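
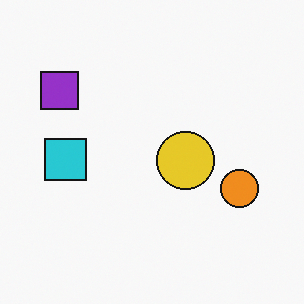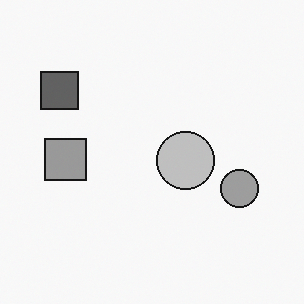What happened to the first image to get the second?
This is the original image converted to grayscale.

All color is removed — every shape is now a shade of grey.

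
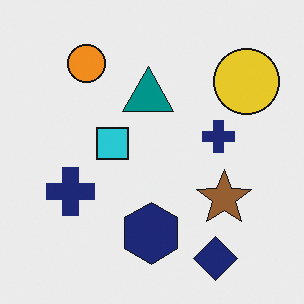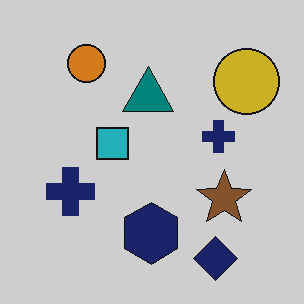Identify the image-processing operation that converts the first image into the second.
It was darkened a little.

Every pixel — background and shapes alike — is uniformly darkened.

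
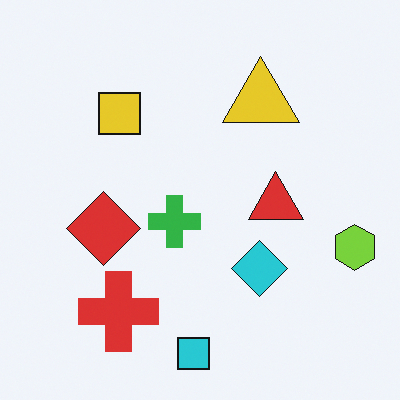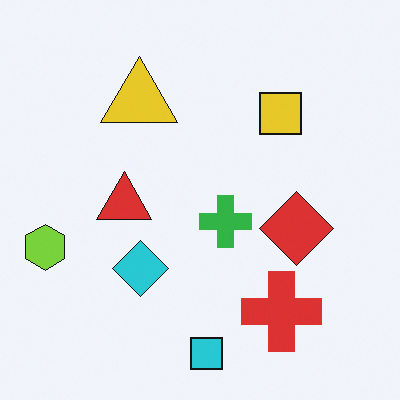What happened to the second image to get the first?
This is the original image flipped horizontally (left ↔ right).

The lime hexagon is in the left of the second image and the right of the first — shapes on opposite sides of the vertical midline have swapped in a mirror flip.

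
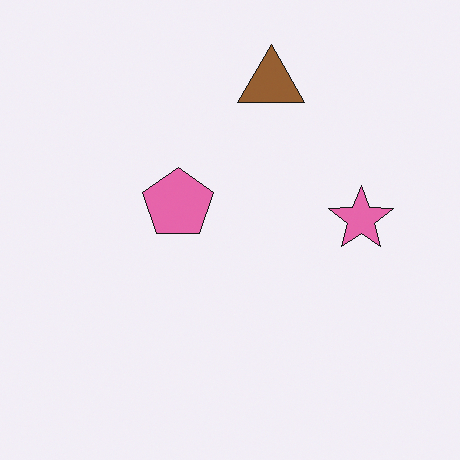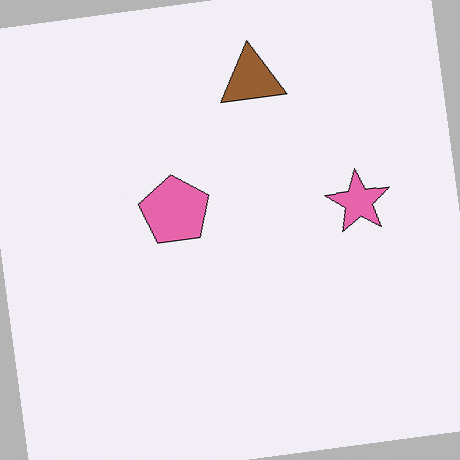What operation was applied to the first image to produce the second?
This is the original image rotated counter-clockwise by a slight angle.

Every shape is tilted by the same angle and the image corners show triangular fill wedges — a whole-image rotation by a non-right angle.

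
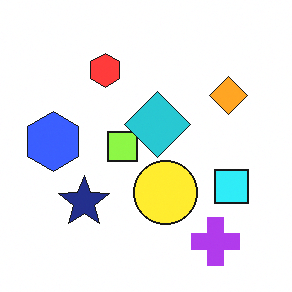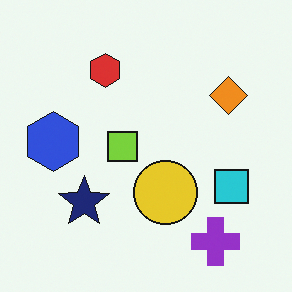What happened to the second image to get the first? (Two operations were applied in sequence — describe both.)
The transformation is: brightened a little, then overlaid with an additional cyan diamond.

Every pixel — background and shapes alike — is uniformly brightened. A cyan diamond appears in the first image that is absent from the second.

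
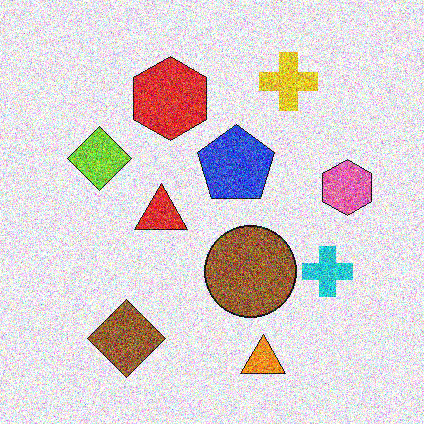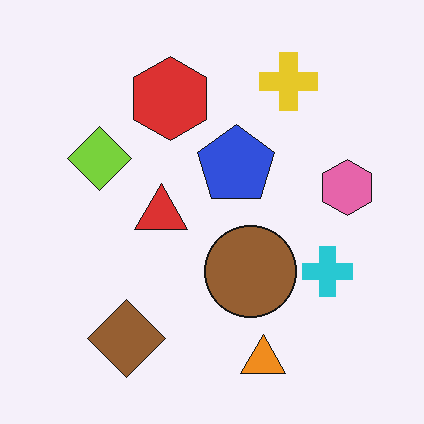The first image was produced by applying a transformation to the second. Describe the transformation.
The first image is the second degraded with strong gaussian noise.

Random speckle covers the whole image, including the flat background.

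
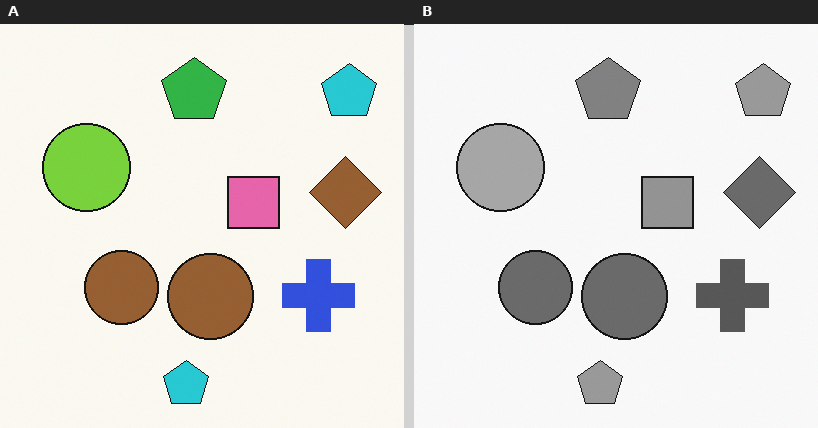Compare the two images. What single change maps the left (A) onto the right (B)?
The transformation is: converted to grayscale.

All color is removed — every shape is now a shade of grey.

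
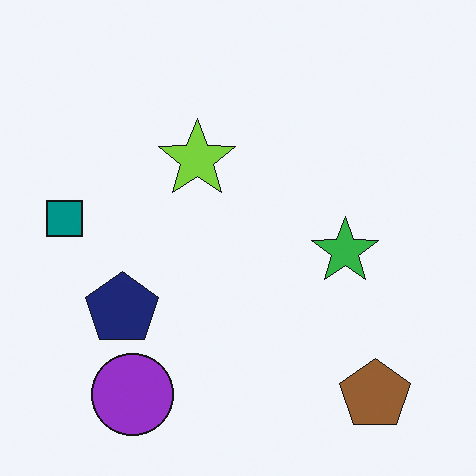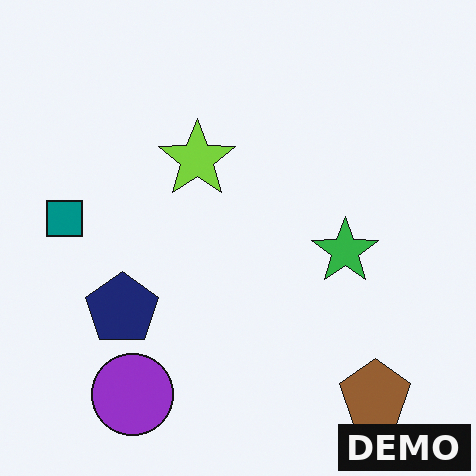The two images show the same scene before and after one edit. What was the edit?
The transformation is: watermarked with the text "DEMO" in the lower-right corner.

A dark label reading "DEMO" appears in the lower-right corner.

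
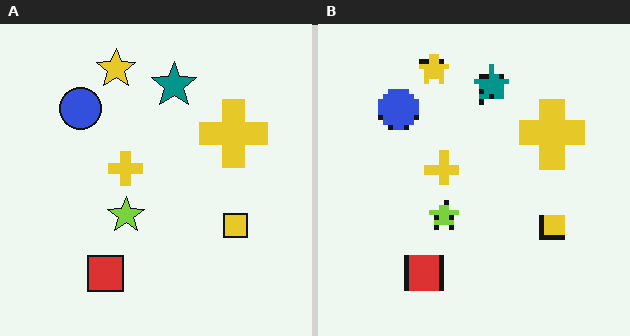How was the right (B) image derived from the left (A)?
The right (B) image is the left (A) mildly pixelated.

Shapes are reduced to large square blocks; fine edges and outlines are lost — a downscale-then-upscale (mosaic) effect.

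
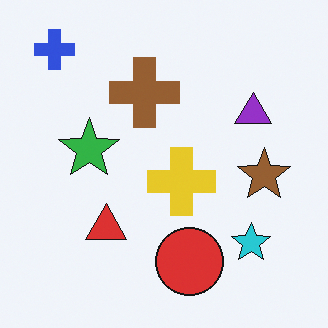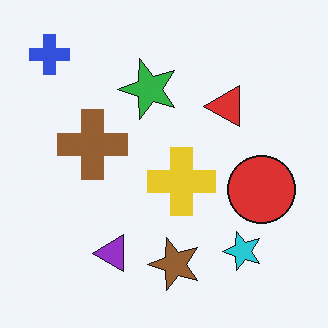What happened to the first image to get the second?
It was transposed (reflected across the top-left ↔ bottom-right diagonal).

Shapes have swapped their row and column positions — what was in the top-right is now in the bottom-left — a diagonal reflection.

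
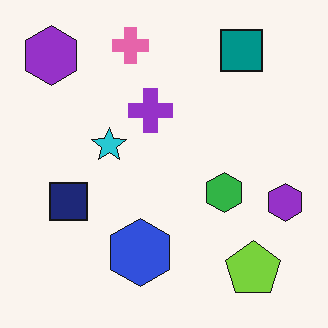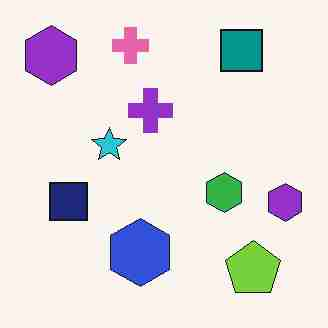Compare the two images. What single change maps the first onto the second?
It was heavily JPEG-compressed with obvious blocking artifacts.

Blocky 8×8 compression artifacts appear around shape edges and the flat background shows ringing — characteristic JPEG degradation.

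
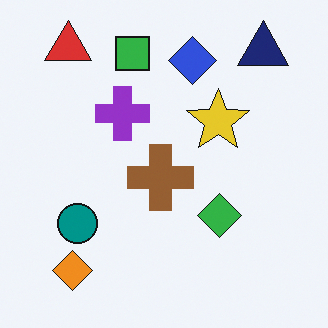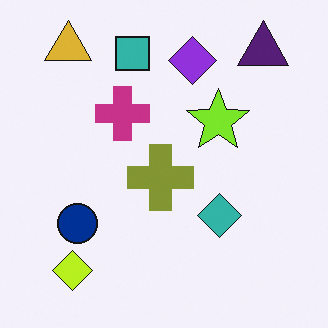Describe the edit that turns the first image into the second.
Hue-shifted by a small amount.

Every shape's color has rotated by the same amount around the hue wheel — a uniform hue shift.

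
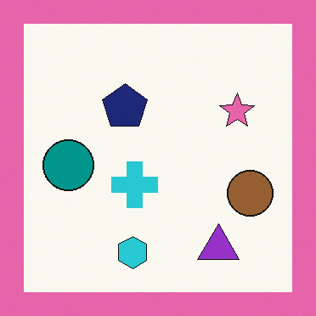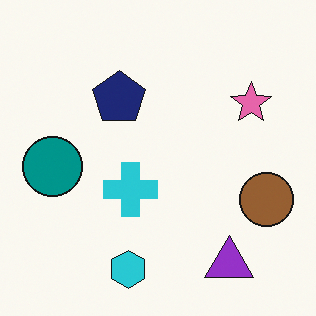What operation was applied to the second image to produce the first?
It was framed with a pink border.

A solid pink frame runs around the edge of the first image, with the content slightly shrunk inside it.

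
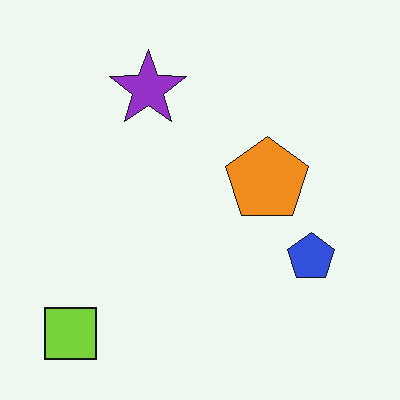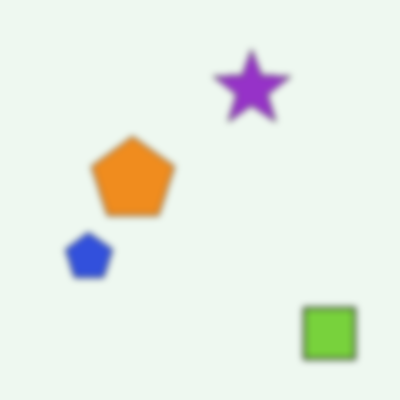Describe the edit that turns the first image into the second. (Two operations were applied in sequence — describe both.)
It was flipped horizontally (left ↔ right), then moderately blurred.

The lime square is in the bottom-left of the first image and the bottom-right of the second — shapes on opposite sides of the vertical midline have swapped in a mirror flip. Shape edges and outlines are uniformly softened across the whole image.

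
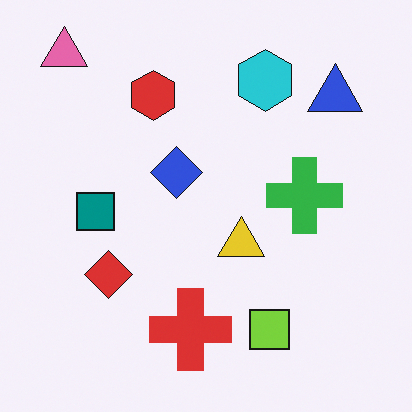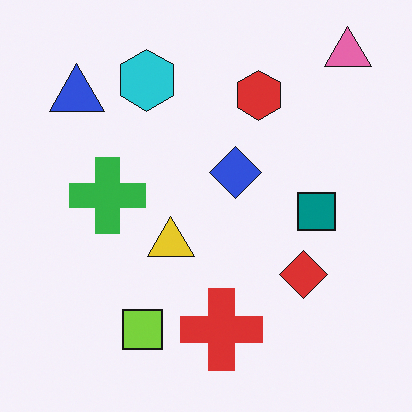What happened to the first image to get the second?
The transformation is: flipped horizontally (left ↔ right).

The pink triangle is in the top-left of the first image and the top-right of the second — shapes on opposite sides of the vertical midline have swapped in a mirror flip.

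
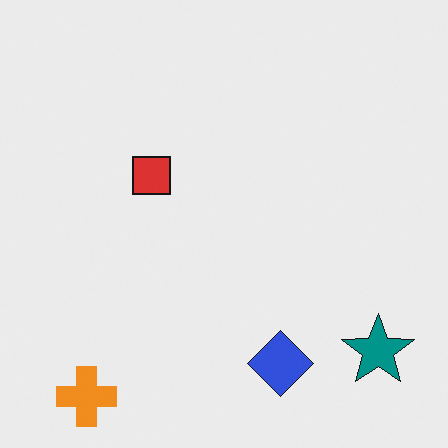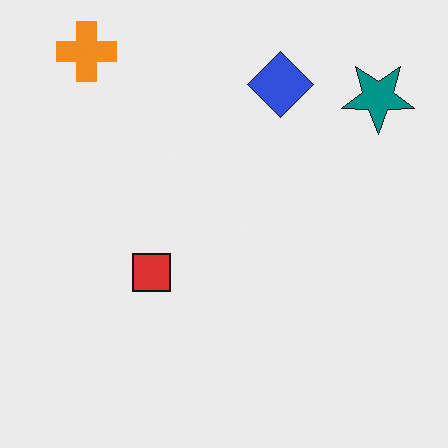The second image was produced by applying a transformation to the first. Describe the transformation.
Flipped vertically (top ↔ bottom).

The orange cross is in the bottom-left of the first image and the top-left of the second — shapes on opposite sides of the horizontal midline have swapped in a mirror flip.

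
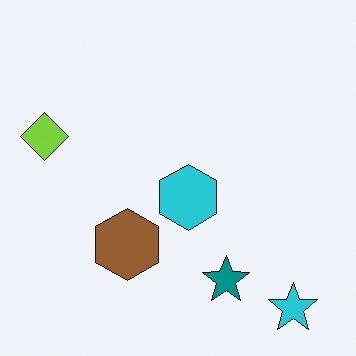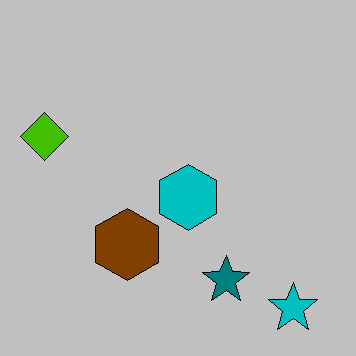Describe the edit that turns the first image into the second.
This is the original image heavily posterized to just a handful of flat colors.

Each flat color has snapped to a coarser quantized level — most visibly, the near-white background has dropped to a flat grey.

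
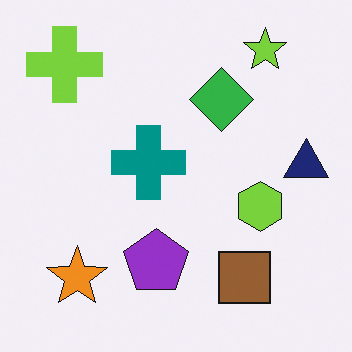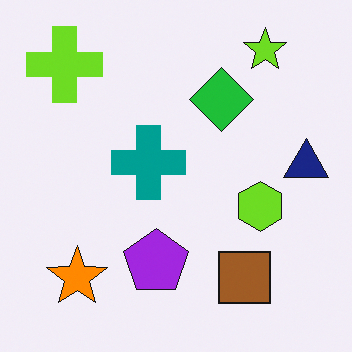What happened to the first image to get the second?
The image was slightly oversaturated.

All colors are more vivid — a global saturation change.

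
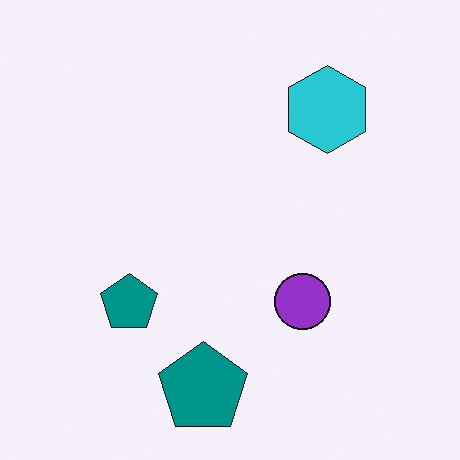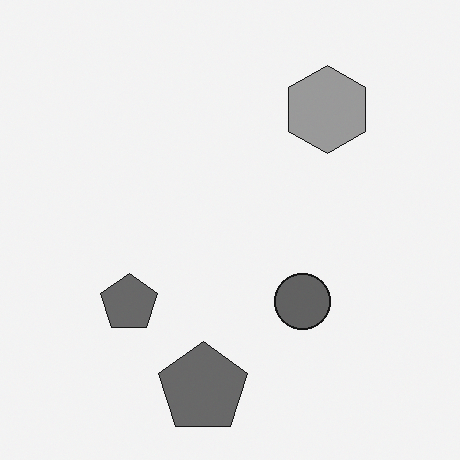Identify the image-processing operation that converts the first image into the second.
It was converted to grayscale.

All color is removed — every shape is now a shade of grey.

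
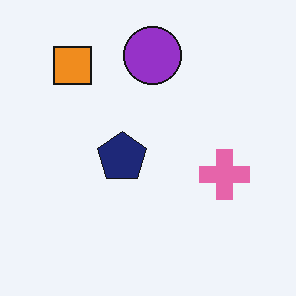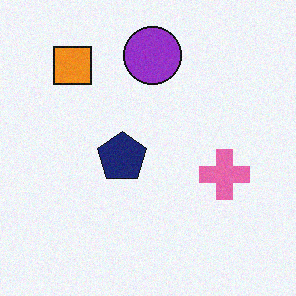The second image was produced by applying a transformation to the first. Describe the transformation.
The image was degraded with a light layer of grain.

Random speckle covers the whole image, including the flat background.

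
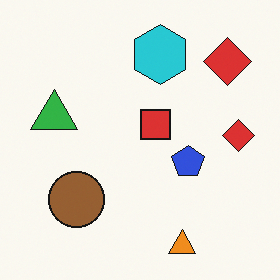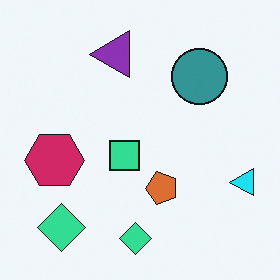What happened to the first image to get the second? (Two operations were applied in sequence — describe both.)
Transposed (reflected across the top-left ↔ bottom-right diagonal), then hue-shifted through roughly a third of the color wheel.

Shapes have swapped their row and column positions — what was in the top-right is now in the bottom-left — a diagonal reflection. Every shape's color has rotated by the same amount around the hue wheel — a uniform hue shift.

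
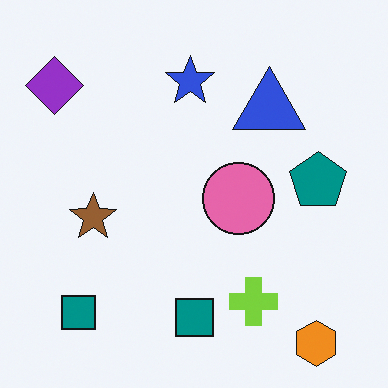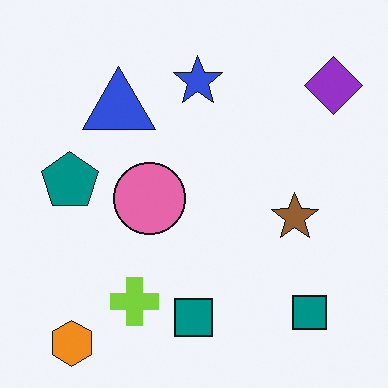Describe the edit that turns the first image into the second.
The second image is the first flipped horizontally (left ↔ right).

The purple diamond is in the top-left of the first image and the top-right of the second — shapes on opposite sides of the vertical midline have swapped in a mirror flip.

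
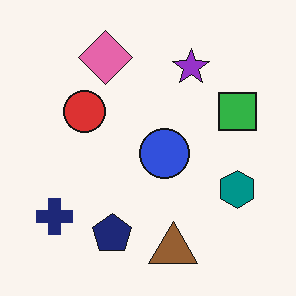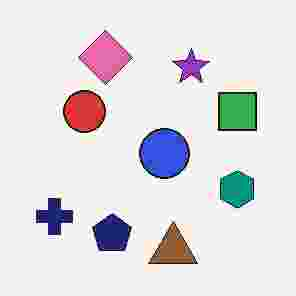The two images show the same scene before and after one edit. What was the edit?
The transformation is: heavily JPEG-compressed with obvious blocking artifacts.

Blocky 8×8 compression artifacts appear around shape edges and the flat background shows ringing — characteristic JPEG degradation.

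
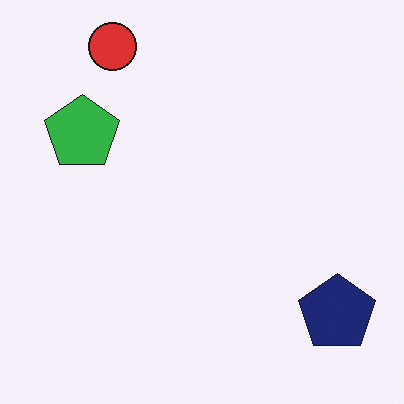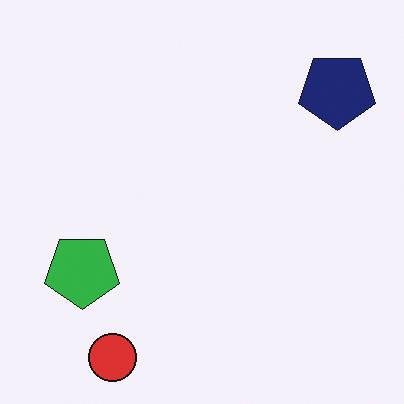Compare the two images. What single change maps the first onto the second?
This is the original image flipped vertically (top ↔ bottom).

The red circle is in the top-left of the first image and the bottom-left of the second — shapes on opposite sides of the horizontal midline have swapped in a mirror flip.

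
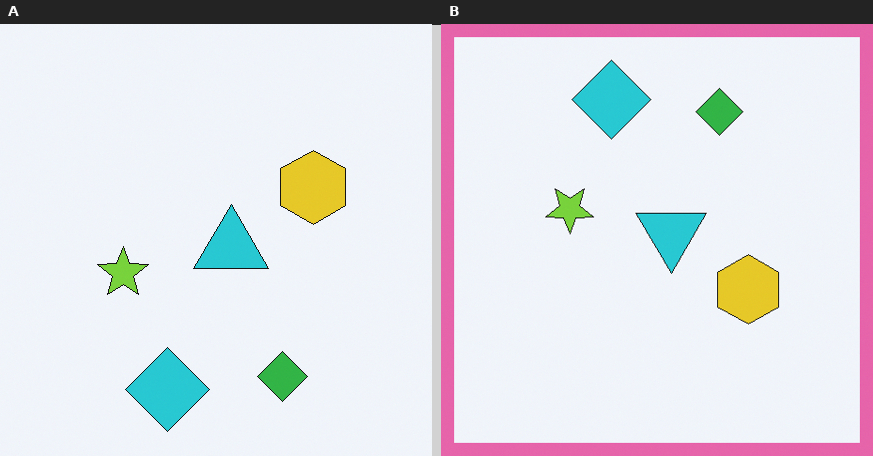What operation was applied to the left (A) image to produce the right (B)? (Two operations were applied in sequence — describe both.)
Flipped vertically (top ↔ bottom), then framed with a pink border.

The cyan diamond is in the bottom of the left (A) image and the top of the right (B) — shapes on opposite sides of the horizontal midline have swapped in a mirror flip. A solid pink frame runs around the edge of the right (B) image, with the content slightly shrunk inside it.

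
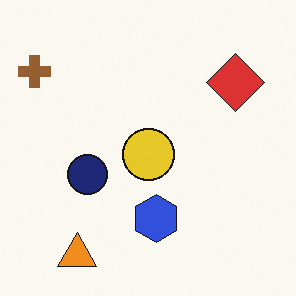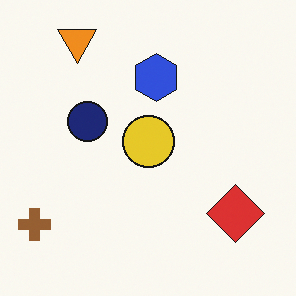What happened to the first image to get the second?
This is the original image flipped vertically (top ↔ bottom).

The orange triangle is in the bottom-left of the first image and the top-left of the second — shapes on opposite sides of the horizontal midline have swapped in a mirror flip.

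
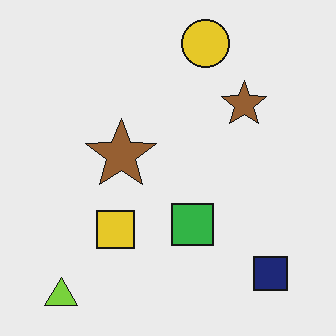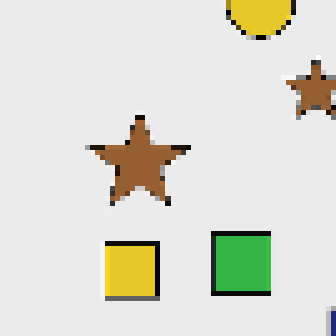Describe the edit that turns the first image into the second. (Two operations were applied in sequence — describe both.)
It was cropped to a modestly smaller region and rescaled, then lightly pixelated (a mild mosaic effect).

The visible shapes are larger and the field of view is narrower; shapes near the original edges may be partly or wholly outside the frame — a crop-and-rescale. Shapes are reduced to large square blocks; fine edges and outlines are lost — a downscale-then-upscale (mosaic) effect.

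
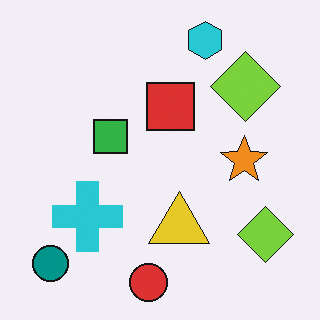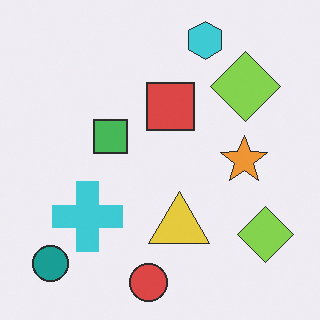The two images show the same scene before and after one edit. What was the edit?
The image was given slightly reduced contrast.

Tones are pushed toward mid-grey across the whole image — a global contrast change.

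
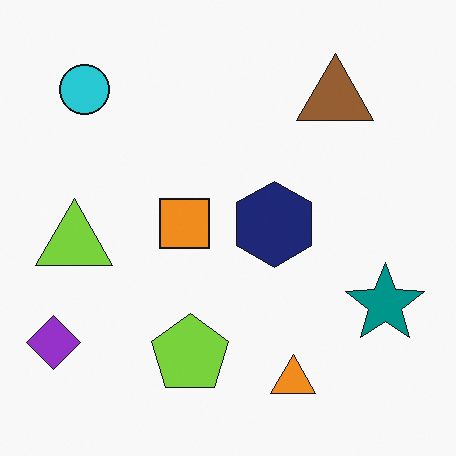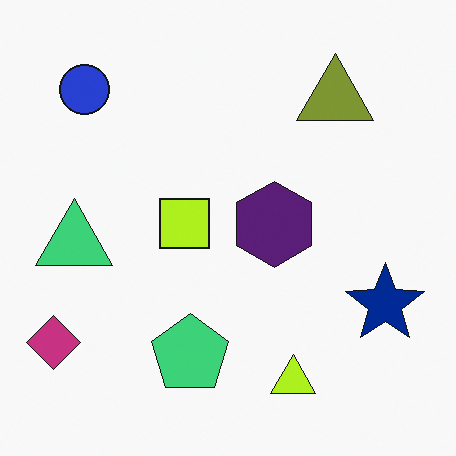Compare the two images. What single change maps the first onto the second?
It was hue-shifted by a small amount.

Every shape's color has rotated by the same amount around the hue wheel — a uniform hue shift.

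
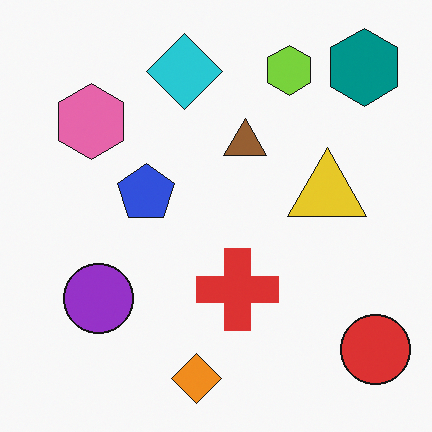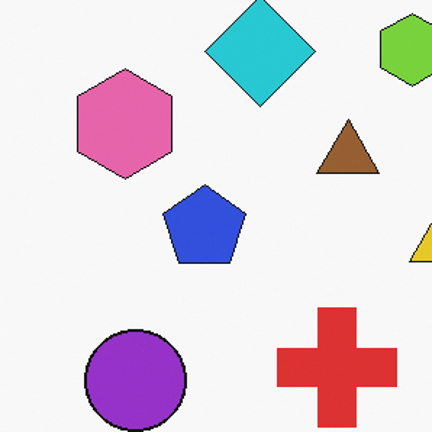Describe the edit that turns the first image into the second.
The image was cropped to a modestly smaller region and rescaled.

The visible shapes are larger and the field of view is narrower; shapes near the original edges may be partly or wholly outside the frame — a crop-and-rescale.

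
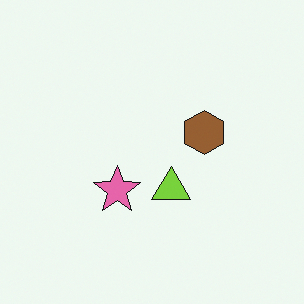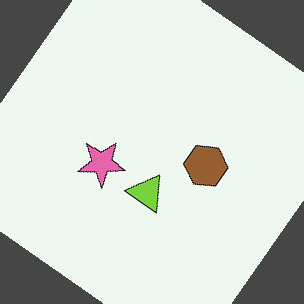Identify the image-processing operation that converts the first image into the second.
This is the original image rotated clockwise by a large amount — several tens of degrees.

Every shape is tilted by the same angle and the image corners show triangular fill wedges — a whole-image rotation by a non-right angle.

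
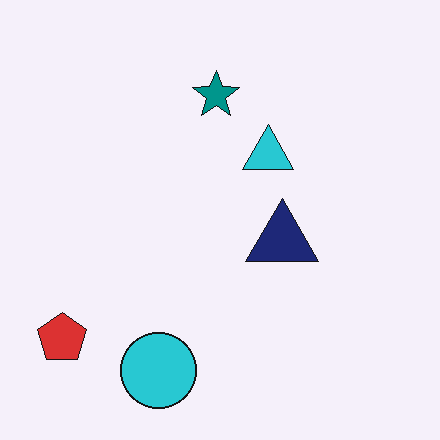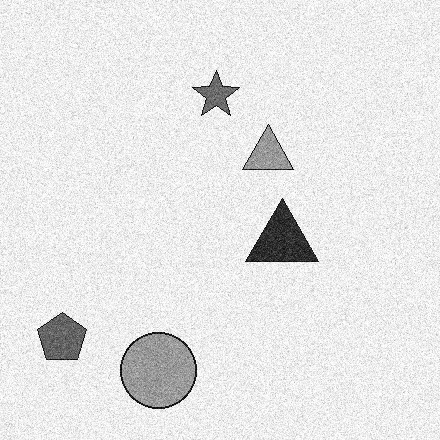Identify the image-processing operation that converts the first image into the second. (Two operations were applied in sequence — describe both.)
Degraded with visible gaussian noise, then converted to grayscale.

Random speckle covers the whole image, including the flat background. All color is removed — every shape is now a shade of grey.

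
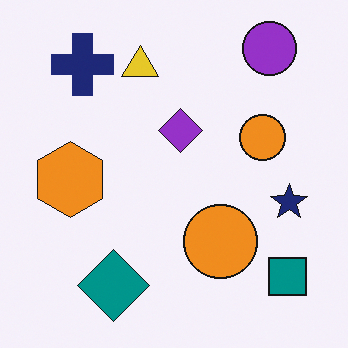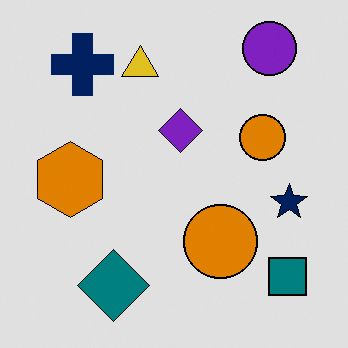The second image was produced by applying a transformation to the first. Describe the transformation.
The image was posterized to a reduced palette.

Each flat color has snapped to a coarser quantized level — most visibly, the near-white background has dropped to a flat grey.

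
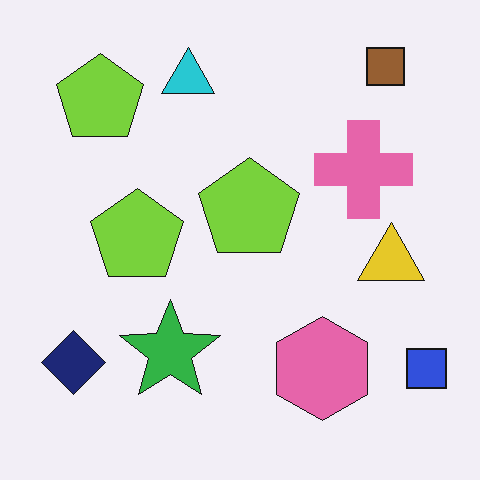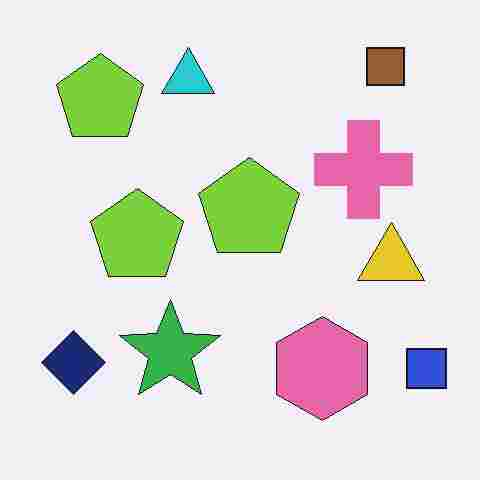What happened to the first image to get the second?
This is the original image heavily JPEG-compressed with obvious blocking artifacts.

Blocky 8×8 compression artifacts appear around shape edges and the flat background shows ringing — characteristic JPEG degradation.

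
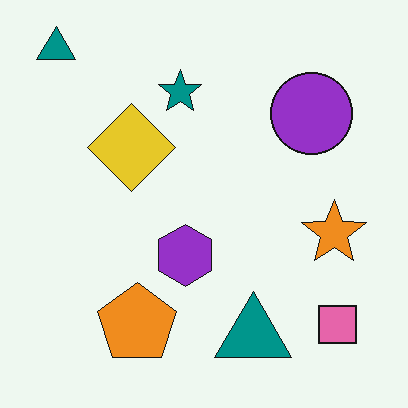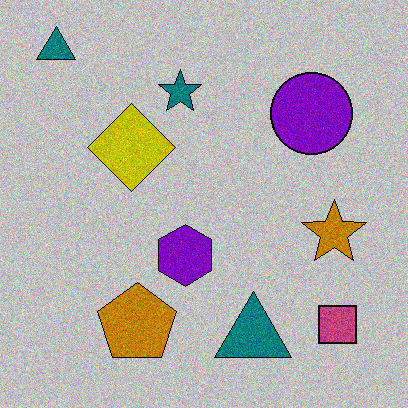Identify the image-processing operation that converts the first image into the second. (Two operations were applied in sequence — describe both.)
This is the original image heavily posterized to just a handful of flat colors, then degraded with moderate additive noise.

Each flat color has snapped to a coarser quantized level — most visibly, the near-white background has dropped to a flat grey. Random speckle covers the whole image, including the flat background.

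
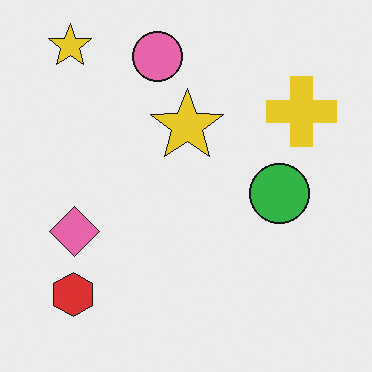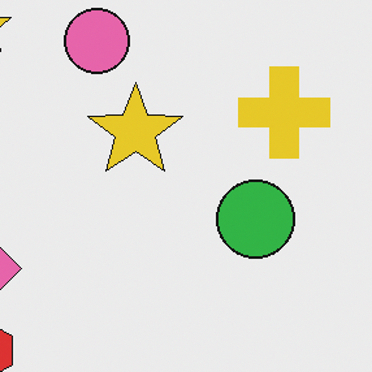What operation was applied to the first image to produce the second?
The transformation is: cropped slightly and scaled back up.

The visible shapes are larger and the field of view is narrower; shapes near the original edges may be partly or wholly outside the frame — a crop-and-rescale.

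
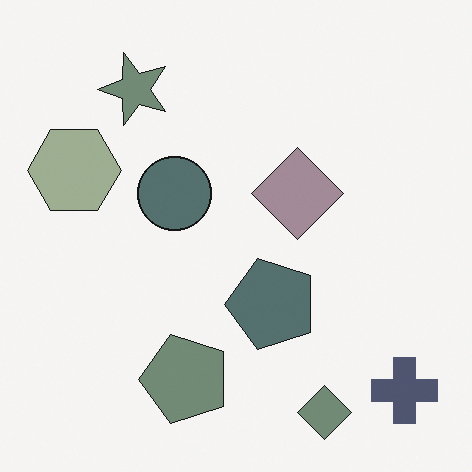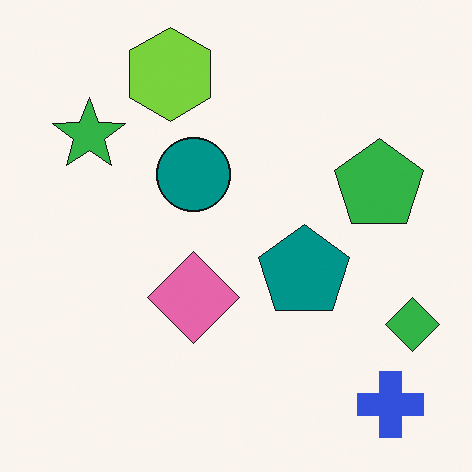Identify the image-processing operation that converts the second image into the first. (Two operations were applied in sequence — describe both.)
It was transposed (reflected across the top-left ↔ bottom-right diagonal), then heavily desaturated.

Shapes have swapped their row and column positions — what was in the top-right is now in the bottom-left — a diagonal reflection. All colors are more muted and greyish — a global saturation change.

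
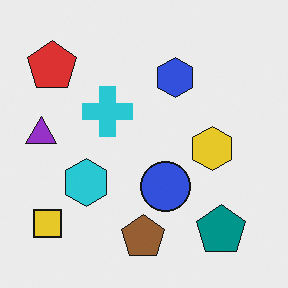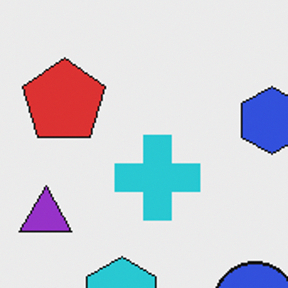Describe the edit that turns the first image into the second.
The image was cropped tightly and scaled back up.

The visible shapes are larger and the field of view is narrower; shapes near the original edges may be partly or wholly outside the frame — a crop-and-rescale.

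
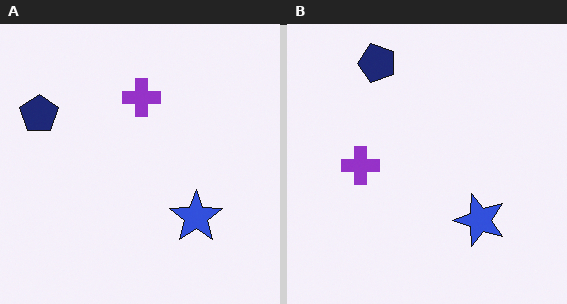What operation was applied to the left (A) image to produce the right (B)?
Transposed (reflected across the top-left ↔ bottom-right diagonal).

Shapes have swapped their row and column positions — what was in the top-right is now in the bottom-left — a diagonal reflection.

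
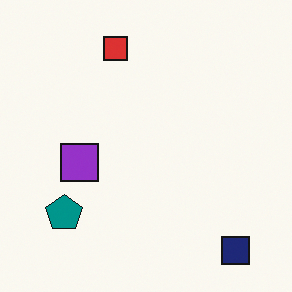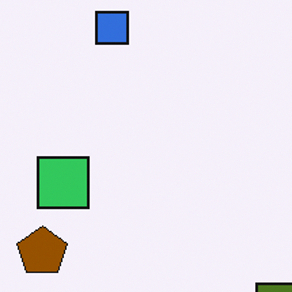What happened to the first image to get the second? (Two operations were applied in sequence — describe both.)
This is the original image hue-shifted by a large amount, then cropped to a modestly smaller region and rescaled.

Every shape's color has rotated by the same amount around the hue wheel — a uniform hue shift. The visible shapes are larger and the field of view is narrower; shapes near the original edges may be partly or wholly outside the frame — a crop-and-rescale.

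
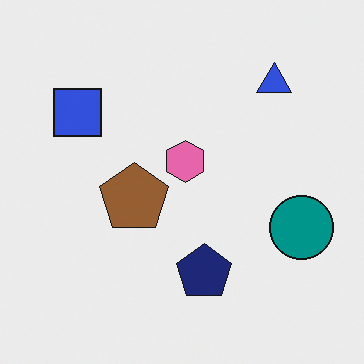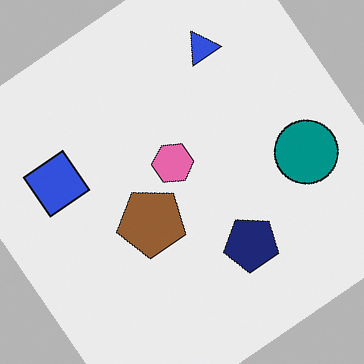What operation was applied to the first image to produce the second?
This is the original image rotated counter-clockwise by a large amount — several tens of degrees.

Every shape is tilted by the same angle and the image corners show triangular fill wedges — a whole-image rotation by a non-right angle.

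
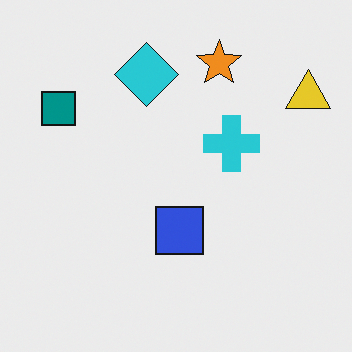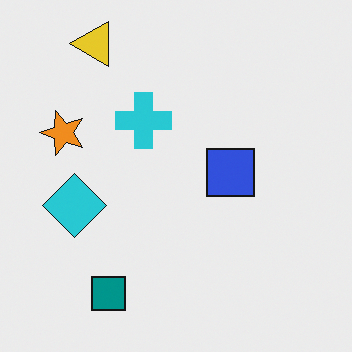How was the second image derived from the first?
The transformation is: rotated 90° counter-clockwise.

The yellow triangle sits in the top-right of the first image and the top-left of the second — consistent with a whole-image 90° counter-clockwise rotation.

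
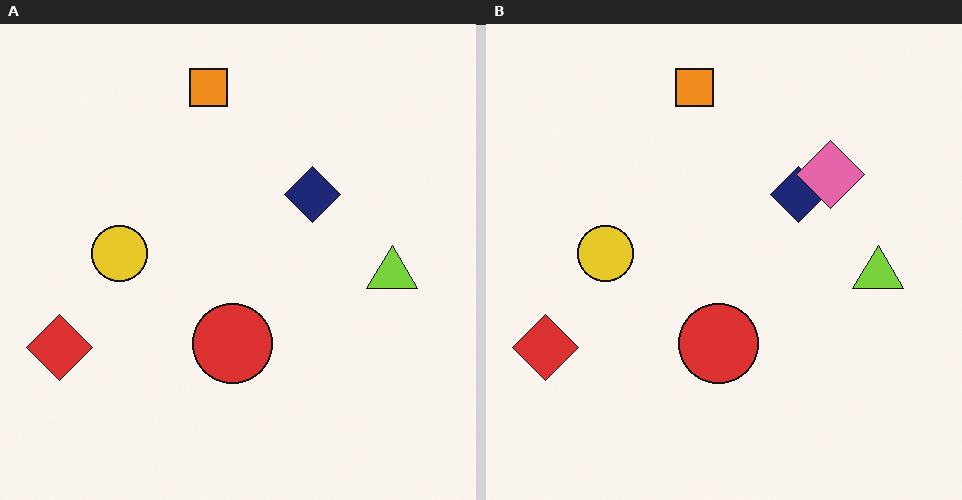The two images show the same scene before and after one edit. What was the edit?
The right (B) image is the left (A) overlaid with an additional pink diamond.

A pink diamond appears in the right (B) image that is absent from the left (A).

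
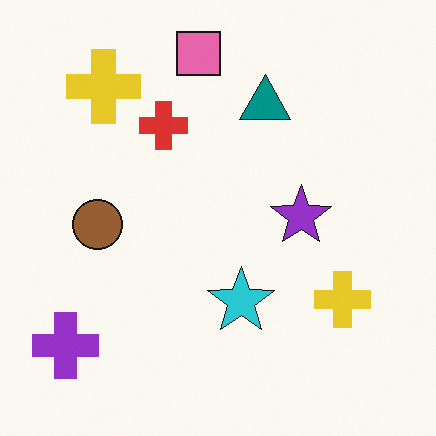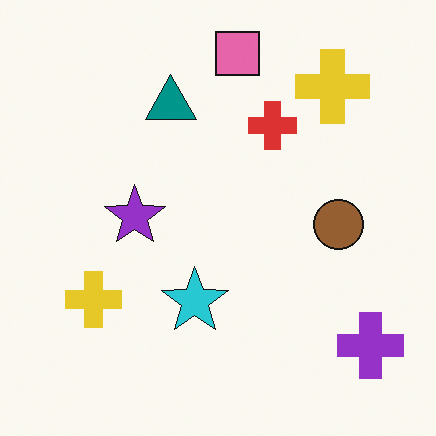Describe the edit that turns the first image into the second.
The transformation is: flipped horizontally (left ↔ right).

The purple cross is in the bottom-left of the first image and the bottom-right of the second — shapes on opposite sides of the vertical midline have swapped in a mirror flip.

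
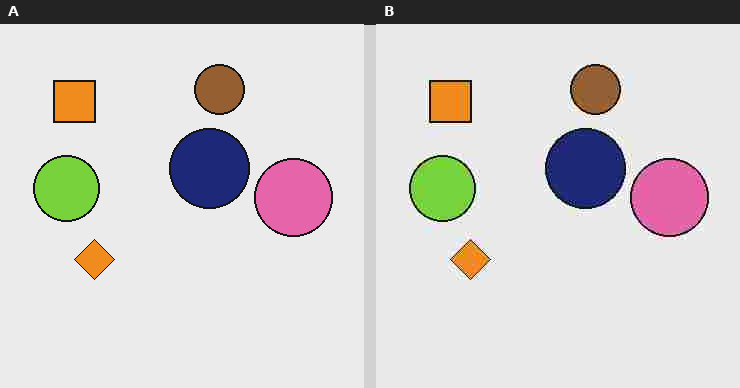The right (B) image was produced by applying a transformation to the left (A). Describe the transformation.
It was heavily JPEG-compressed with obvious blocking artifacts.

Blocky 8×8 compression artifacts appear around shape edges and the flat background shows ringing — characteristic JPEG degradation.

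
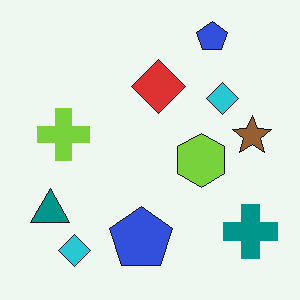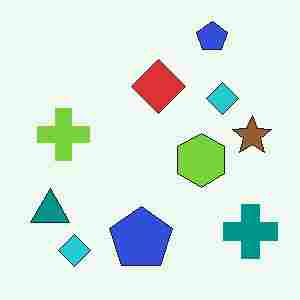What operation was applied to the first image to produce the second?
It was degraded with heavy JPEG compression.

Blocky 8×8 compression artifacts appear around shape edges and the flat background shows ringing — characteristic JPEG degradation.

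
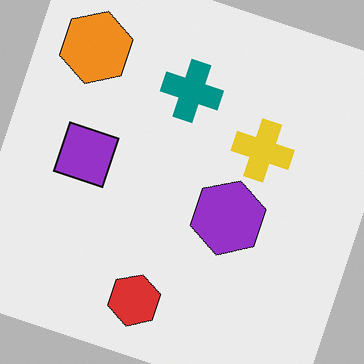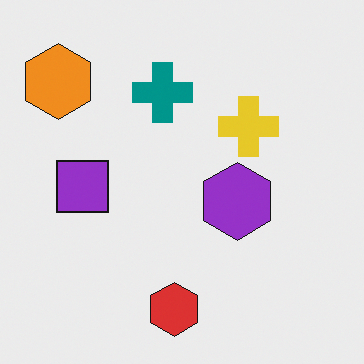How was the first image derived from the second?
The first image is the second rotated clockwise by a clearly visible amount.

Every shape is tilted by the same angle and the image corners show triangular fill wedges — a whole-image rotation by a non-right angle.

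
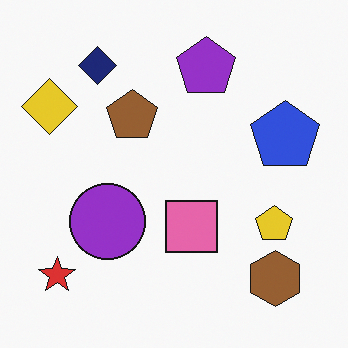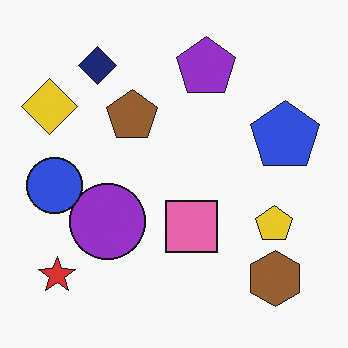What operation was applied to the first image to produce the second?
This is the original image overlaid with an additional blue circle.

A blue circle appears in the second image that is absent from the first.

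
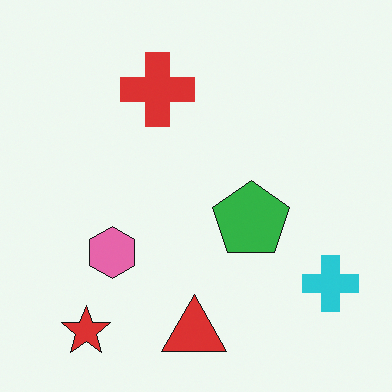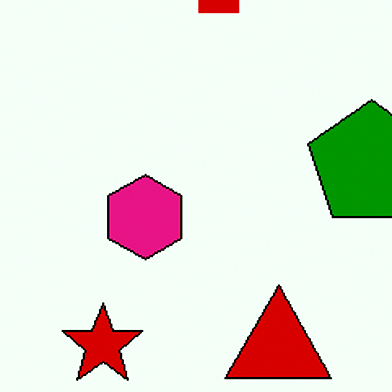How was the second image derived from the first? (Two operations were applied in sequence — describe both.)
The image was cropped tightly and scaled back up, then given much higher contrast.

The visible shapes are larger and the field of view is narrower; shapes near the original edges may be partly or wholly outside the frame — a crop-and-rescale. Tones are pushed away from mid-grey across the whole image — a global contrast change.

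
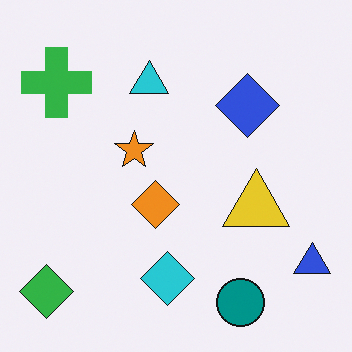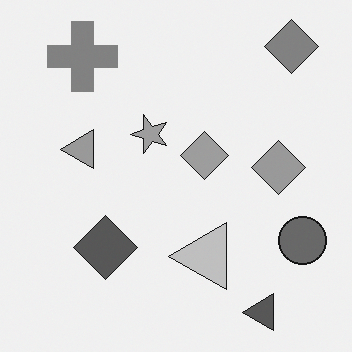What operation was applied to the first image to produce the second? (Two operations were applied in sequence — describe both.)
The transformation is: transposed (reflected across the top-left ↔ bottom-right diagonal), then converted to grayscale.

Shapes have swapped their row and column positions — what was in the top-right is now in the bottom-left — a diagonal reflection. All color is removed — every shape is now a shade of grey.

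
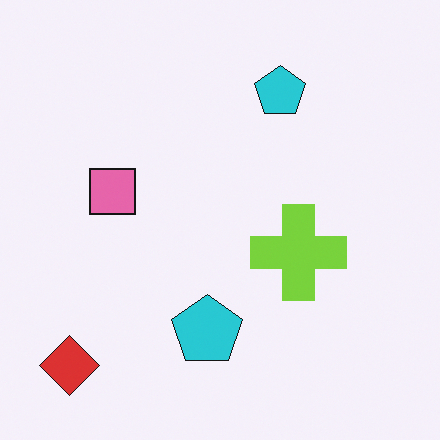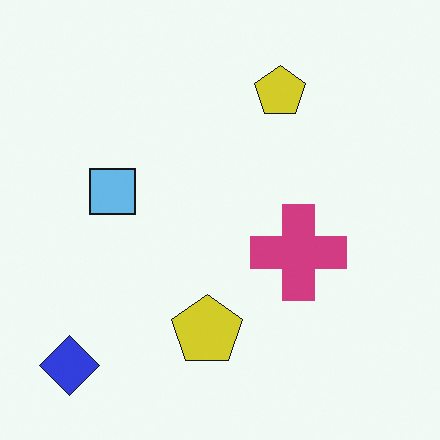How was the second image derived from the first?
It was hue-shifted through roughly half the color wheel.

Every shape's color has rotated by the same amount around the hue wheel — a uniform hue shift.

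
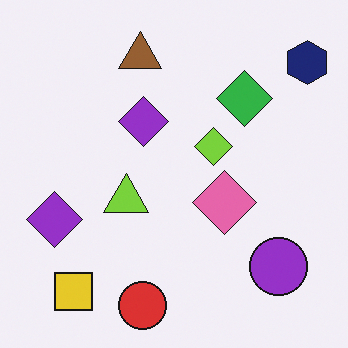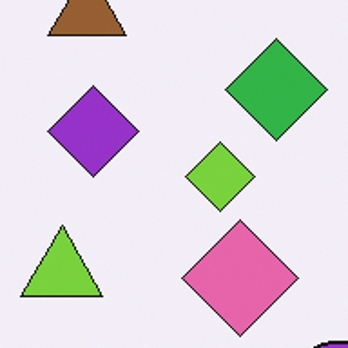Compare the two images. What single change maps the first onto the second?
The second image is the first cropped to a noticeably smaller region and rescaled.

The visible shapes are larger and the field of view is narrower; shapes near the original edges may be partly or wholly outside the frame — a crop-and-rescale.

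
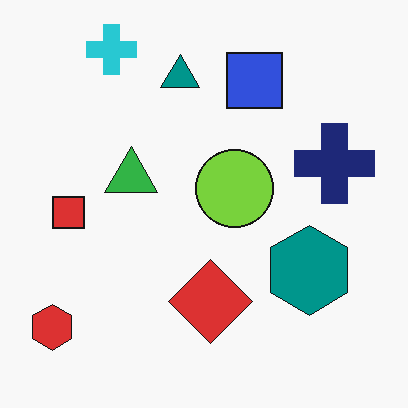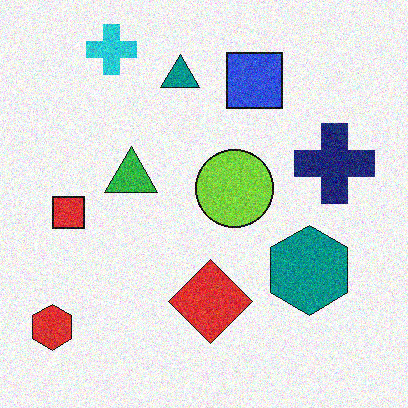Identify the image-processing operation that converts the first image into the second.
Degraded with moderate additive noise.

Random speckle covers the whole image, including the flat background.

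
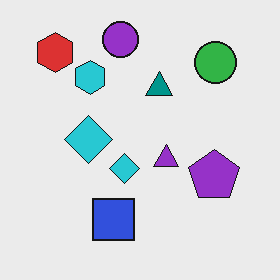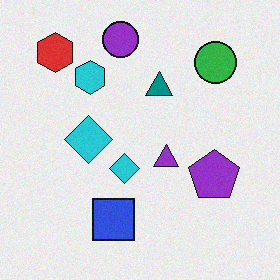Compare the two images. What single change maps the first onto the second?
The image was degraded with subtle gaussian noise.

Random speckle covers the whole image, including the flat background.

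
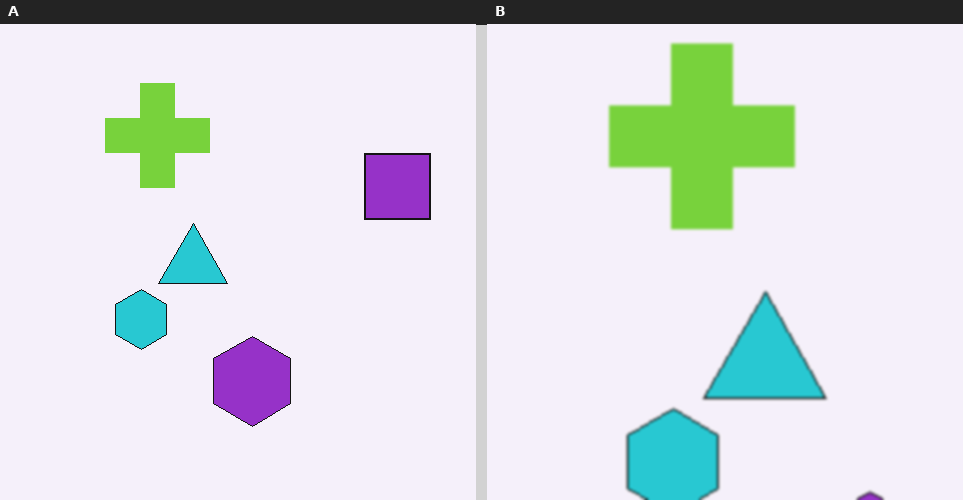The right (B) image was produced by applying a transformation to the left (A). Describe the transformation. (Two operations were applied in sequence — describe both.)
The image was cropped tightly and scaled back up, then lightly blurred.

The visible shapes are larger and the field of view is narrower; shapes near the original edges may be partly or wholly outside the frame — a crop-and-rescale. Shape edges and outlines are uniformly softened across the whole image.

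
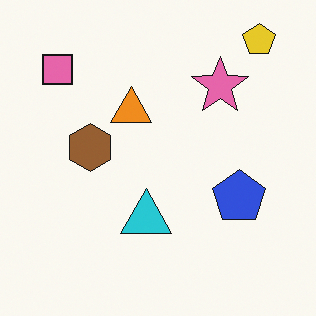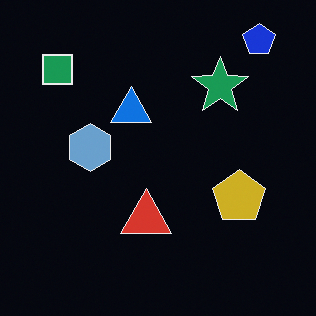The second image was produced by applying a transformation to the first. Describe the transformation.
This is the original image color-inverted (negative).

The light background has become dark and every shape's color is its complement — a photographic negative.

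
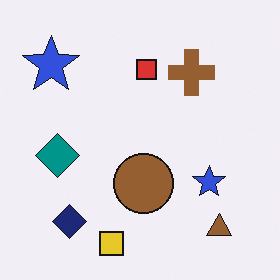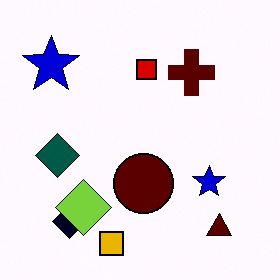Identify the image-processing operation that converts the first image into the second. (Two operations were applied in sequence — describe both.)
The transformation is: given much higher contrast, then overlaid with an additional lime diamond.

Tones are pushed away from mid-grey across the whole image — a global contrast change. A lime diamond appears in the second image that is absent from the first.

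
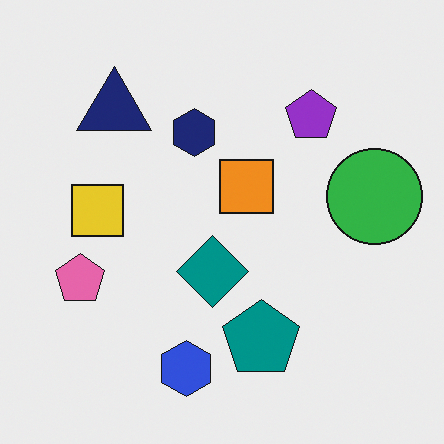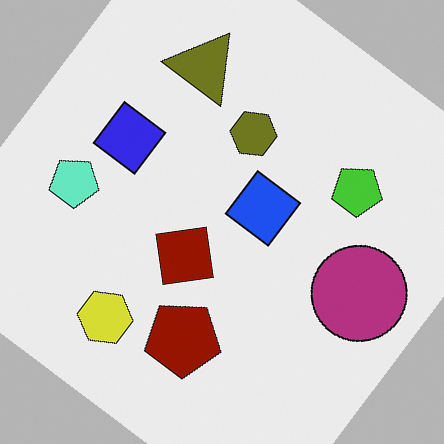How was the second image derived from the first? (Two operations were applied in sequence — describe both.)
The image was rotated clockwise by a large amount — several tens of degrees, then hue-shifted by a large amount.

Every shape is tilted by the same angle and the image corners show triangular fill wedges — a whole-image rotation by a non-right angle. Every shape's color has rotated by the same amount around the hue wheel — a uniform hue shift.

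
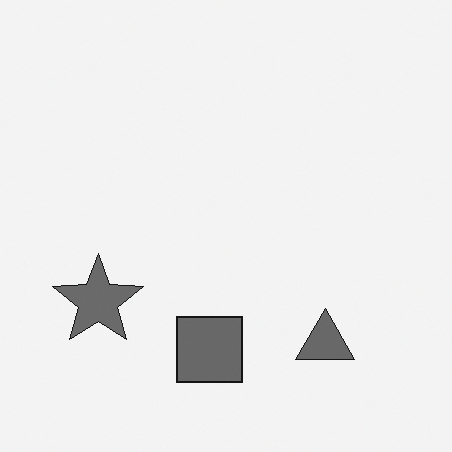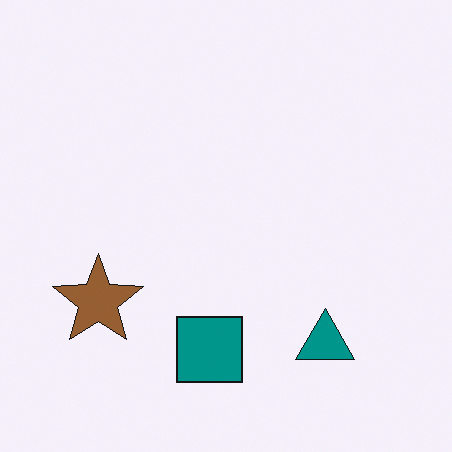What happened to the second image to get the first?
The transformation is: converted to grayscale.

All color is removed — every shape is now a shade of grey.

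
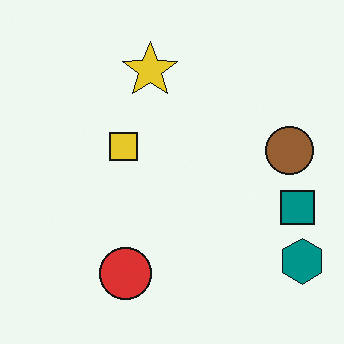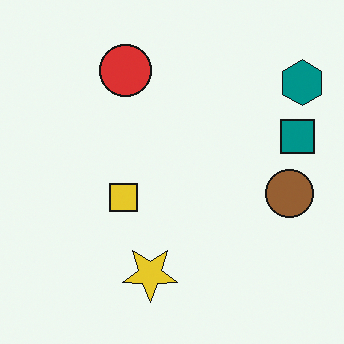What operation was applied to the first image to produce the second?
The second image is the first flipped vertically (top ↔ bottom).

The yellow star is in the top of the first image and the bottom of the second — shapes on opposite sides of the horizontal midline have swapped in a mirror flip.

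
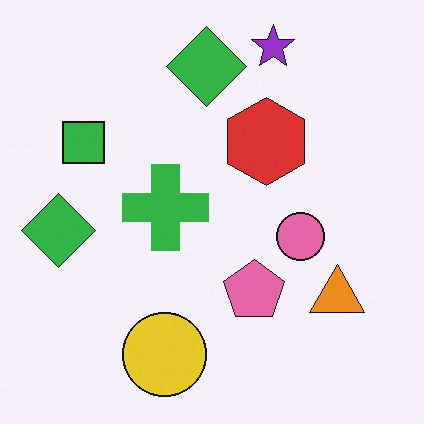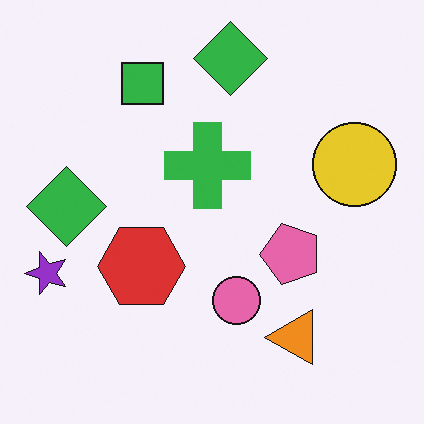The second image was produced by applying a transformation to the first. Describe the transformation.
The image was transposed (reflected across the top-left ↔ bottom-right diagonal).

Shapes have swapped their row and column positions — what was in the top-right is now in the bottom-left — a diagonal reflection.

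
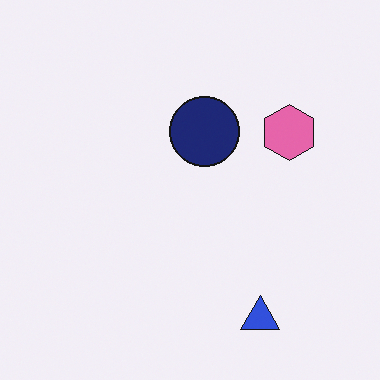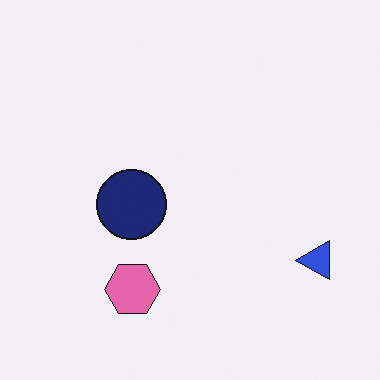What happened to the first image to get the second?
The second image is the first transposed (reflected across the top-left ↔ bottom-right diagonal).

Shapes have swapped their row and column positions — what was in the top-right is now in the bottom-left — a diagonal reflection.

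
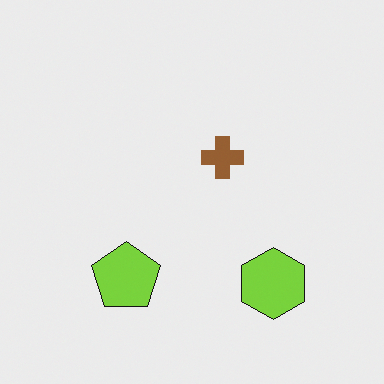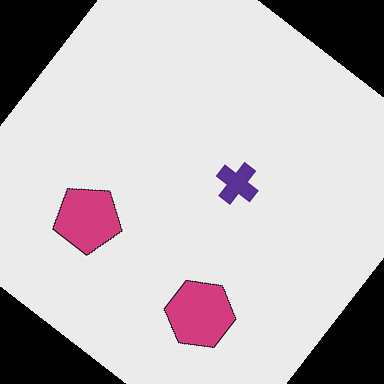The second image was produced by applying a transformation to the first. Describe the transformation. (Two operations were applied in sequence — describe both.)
This is the original image rotated clockwise by a large amount — several tens of degrees, then hue-shifted through roughly half the color wheel.

Every shape is tilted by the same angle and the image corners show triangular fill wedges — a whole-image rotation by a non-right angle. Every shape's color has rotated by the same amount around the hue wheel — a uniform hue shift.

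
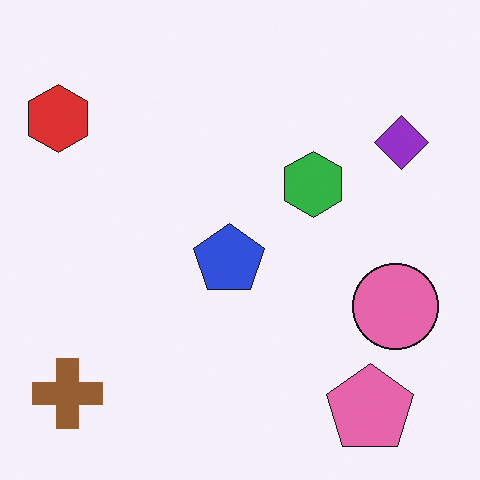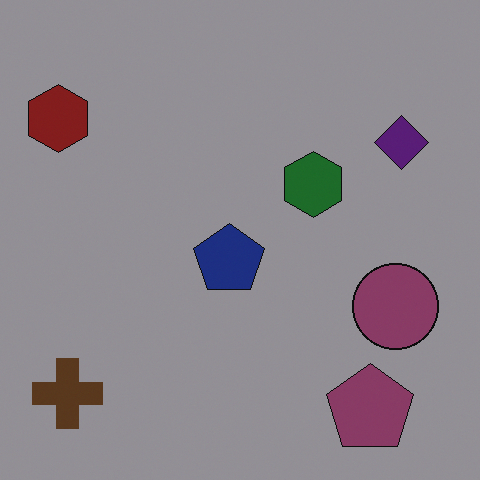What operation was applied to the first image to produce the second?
The second image is the first noticeably darkened.

Every pixel — background and shapes alike — is uniformly darkened.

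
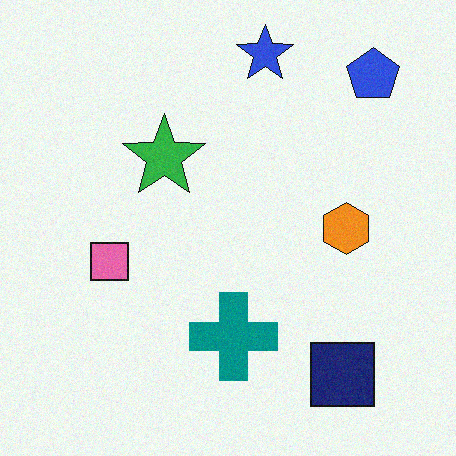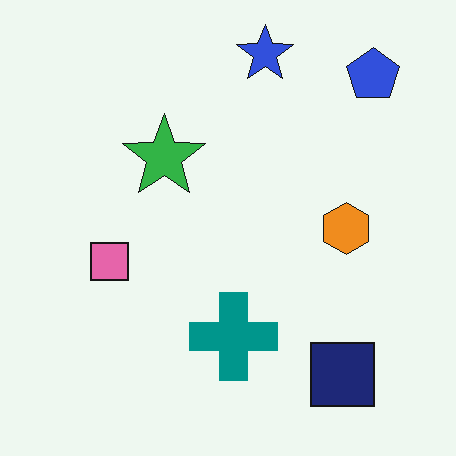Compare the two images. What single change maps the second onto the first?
The image was degraded with a light layer of grain.

Random speckle covers the whole image, including the flat background.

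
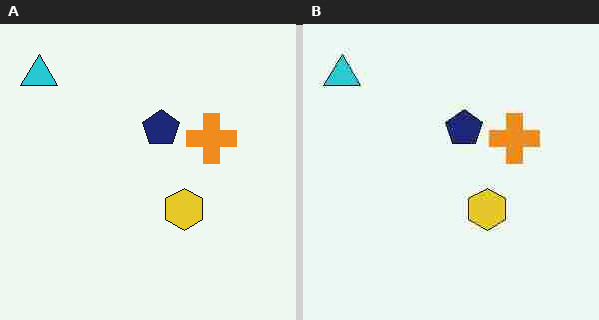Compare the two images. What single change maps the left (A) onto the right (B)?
The image was degraded with heavy JPEG compression.

Blocky 8×8 compression artifacts appear around shape edges and the flat background shows ringing — characteristic JPEG degradation.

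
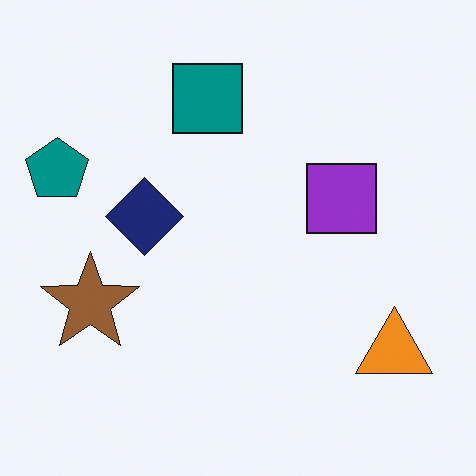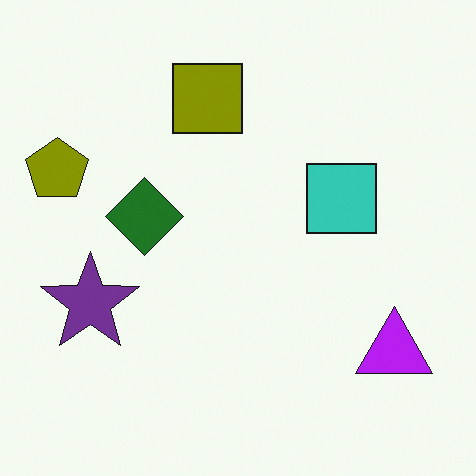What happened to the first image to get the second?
The second image is the first hue-shifted through roughly half the color wheel.

Every shape's color has rotated by the same amount around the hue wheel — a uniform hue shift.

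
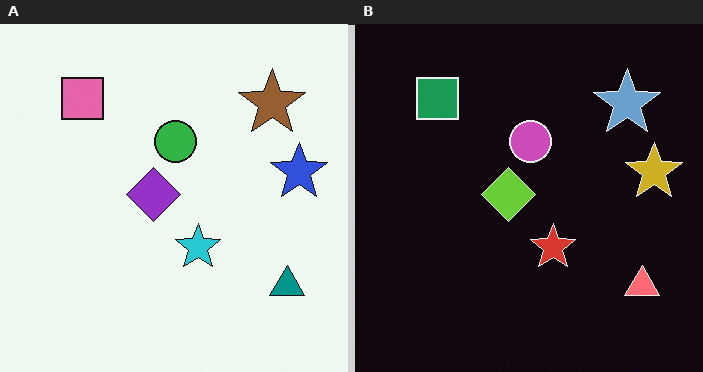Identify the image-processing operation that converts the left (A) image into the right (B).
The transformation is: color-inverted (negative).

The light background has become dark and every shape's color is its complement — a photographic negative.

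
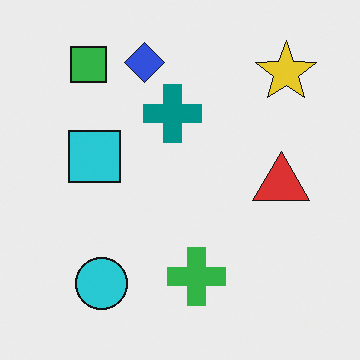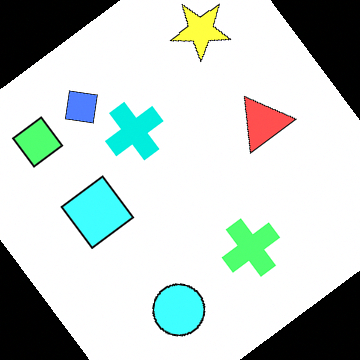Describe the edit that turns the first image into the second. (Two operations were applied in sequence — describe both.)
The image was brightened a lot, then rotated counter-clockwise by a large amount — several tens of degrees.

Every pixel — background and shapes alike — is uniformly brightened. Every shape is tilted by the same angle and the image corners show triangular fill wedges — a whole-image rotation by a non-right angle.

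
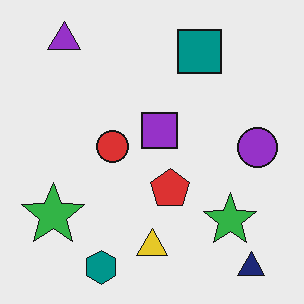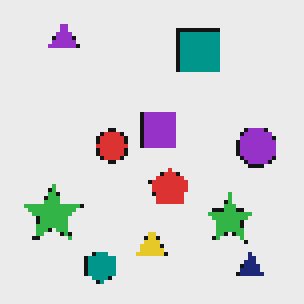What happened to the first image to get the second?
The transformation is: mildly pixelated.

Shapes are reduced to large square blocks; fine edges and outlines are lost — a downscale-then-upscale (mosaic) effect.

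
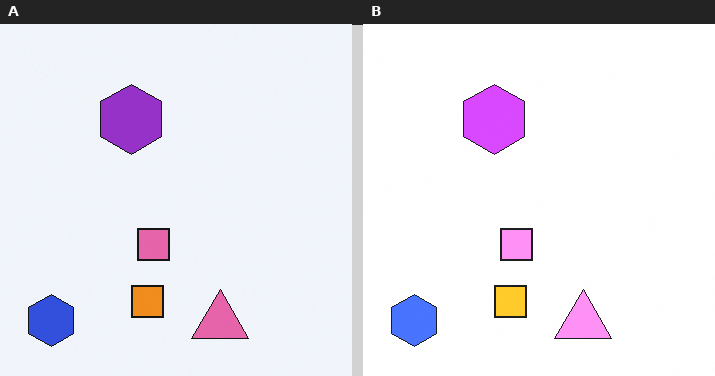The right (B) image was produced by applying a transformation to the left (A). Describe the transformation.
This is the original image substantially brightened.

Every pixel — background and shapes alike — is uniformly brightened.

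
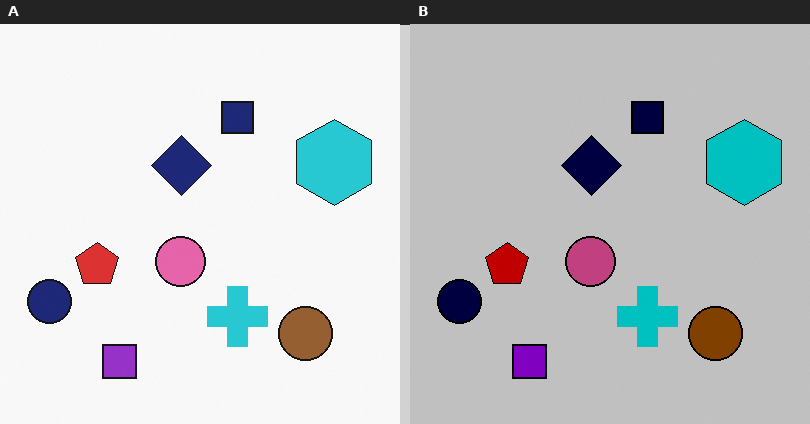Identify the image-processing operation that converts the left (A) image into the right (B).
The right (B) image is the left (A) heavily posterized to just a handful of flat colors.

Each flat color has snapped to a coarser quantized level — most visibly, the near-white background has dropped to a flat grey.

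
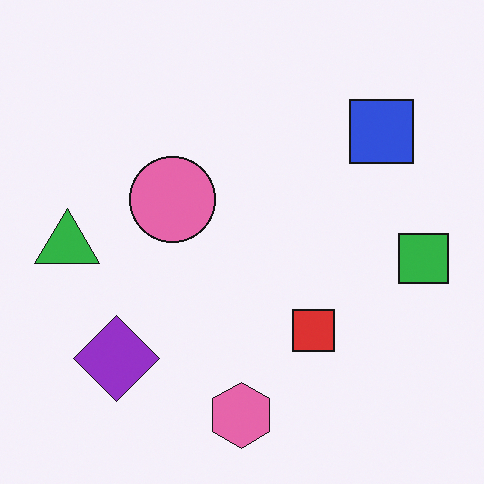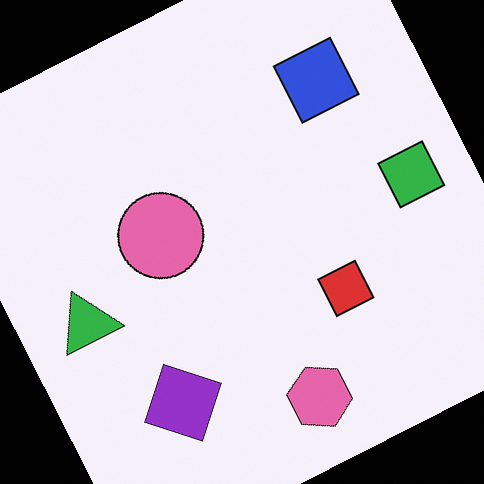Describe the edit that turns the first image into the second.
It was rotated counter-clockwise by a moderate amount.

Every shape is tilted by the same angle and the image corners show triangular fill wedges — a whole-image rotation by a non-right angle.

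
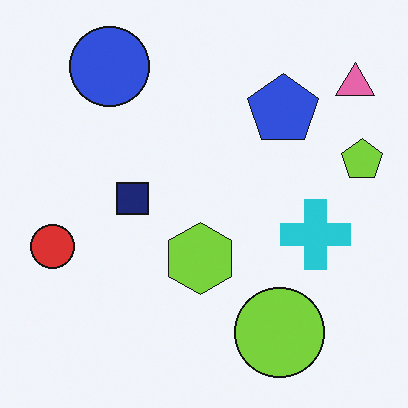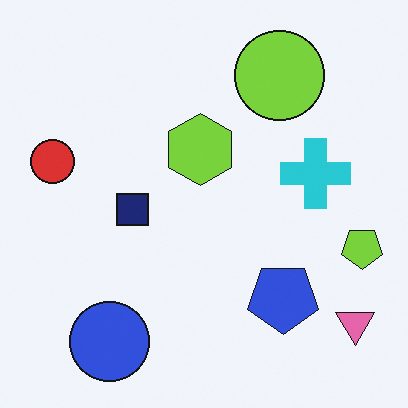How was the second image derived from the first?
The image was flipped vertically (top ↔ bottom).

The blue circle is in the top-left of the first image and the bottom-left of the second — shapes on opposite sides of the horizontal midline have swapped in a mirror flip.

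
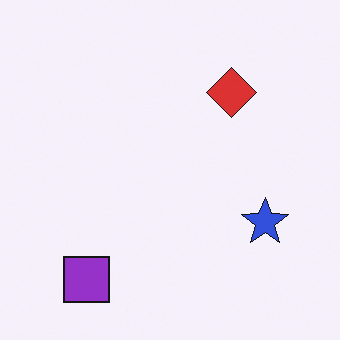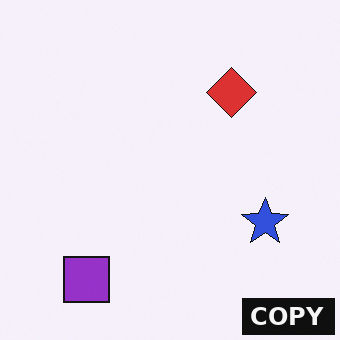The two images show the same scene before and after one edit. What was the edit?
It was watermarked with the text "COPY" in the lower-right corner.

A dark label reading "COPY" appears in the lower-right corner.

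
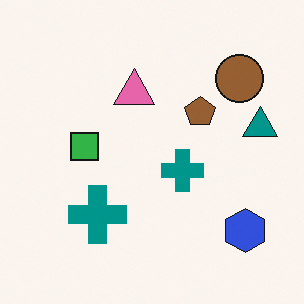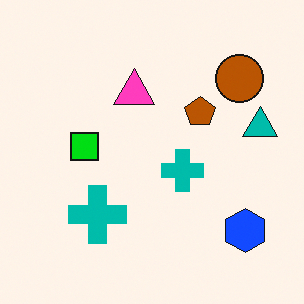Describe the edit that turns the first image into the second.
The second image is the first made much more vivid (saturation change).

All colors are more vivid — a global saturation change.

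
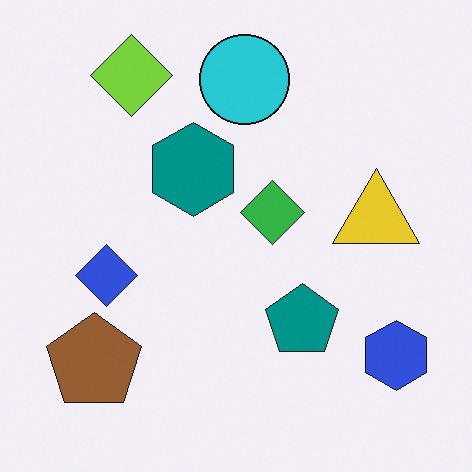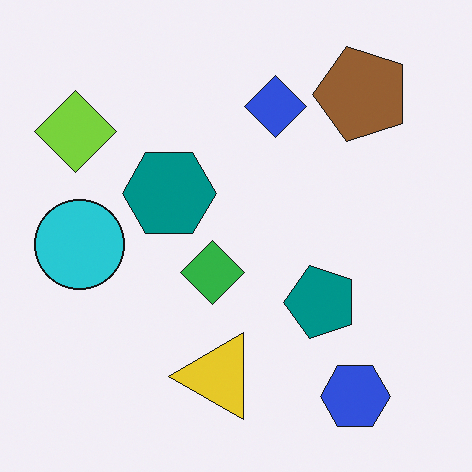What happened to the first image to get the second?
The image was transposed (reflected across the top-left ↔ bottom-right diagonal).

Shapes have swapped their row and column positions — what was in the top-right is now in the bottom-left — a diagonal reflection.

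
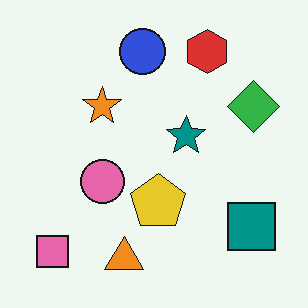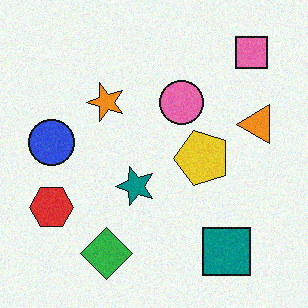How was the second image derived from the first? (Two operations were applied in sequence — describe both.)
The second image is the first transposed (reflected across the top-left ↔ bottom-right diagonal), then degraded with light additive noise.

Shapes have swapped their row and column positions — what was in the top-right is now in the bottom-left — a diagonal reflection. Random speckle covers the whole image, including the flat background.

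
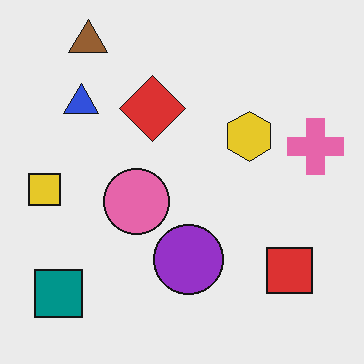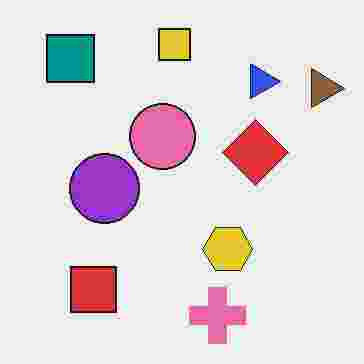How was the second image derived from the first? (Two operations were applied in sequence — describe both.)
The transformation is: rotated 90° clockwise, then heavily JPEG-compressed with obvious blocking artifacts.

The brown triangle sits in the top-left of the first image and the top-right of the second — consistent with a whole-image 90° clockwise rotation. Blocky 8×8 compression artifacts appear around shape edges and the flat background shows ringing — characteristic JPEG degradation.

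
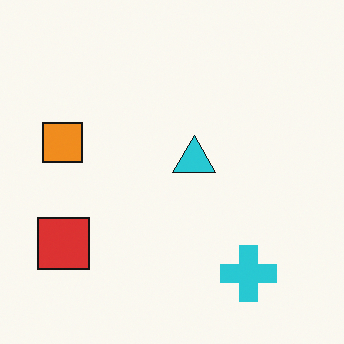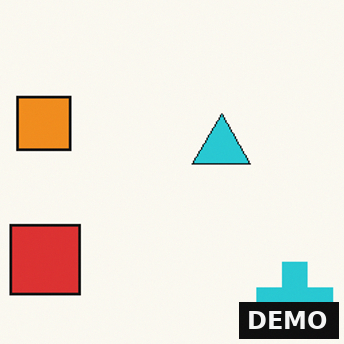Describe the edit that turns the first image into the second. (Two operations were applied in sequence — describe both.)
The image was cropped slightly and scaled back up, then watermarked with the text "DEMO" in the lower-right corner.

The visible shapes are larger and the field of view is narrower; shapes near the original edges may be partly or wholly outside the frame — a crop-and-rescale. A dark label reading "DEMO" appears in the lower-right corner.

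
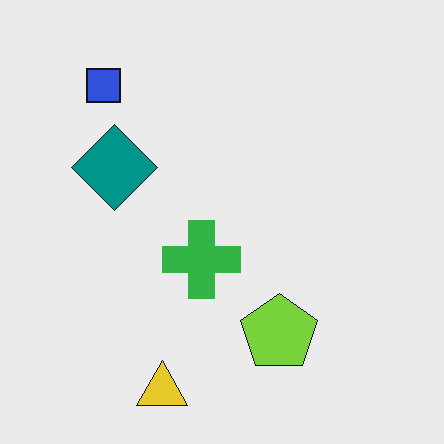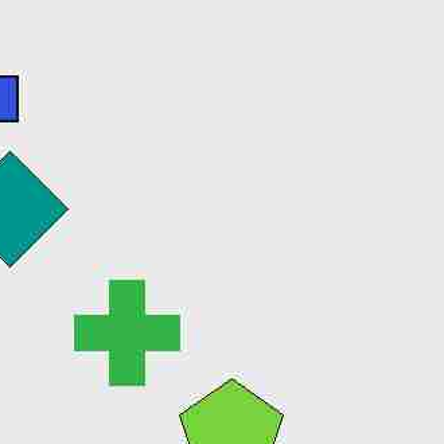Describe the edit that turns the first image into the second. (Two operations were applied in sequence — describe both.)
It was degraded with heavy JPEG compression, then cropped to a modestly smaller region and rescaled.

Blocky 8×8 compression artifacts appear around shape edges and the flat background shows ringing — characteristic JPEG degradation. The visible shapes are larger and the field of view is narrower; shapes near the original edges may be partly or wholly outside the frame — a crop-and-rescale.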